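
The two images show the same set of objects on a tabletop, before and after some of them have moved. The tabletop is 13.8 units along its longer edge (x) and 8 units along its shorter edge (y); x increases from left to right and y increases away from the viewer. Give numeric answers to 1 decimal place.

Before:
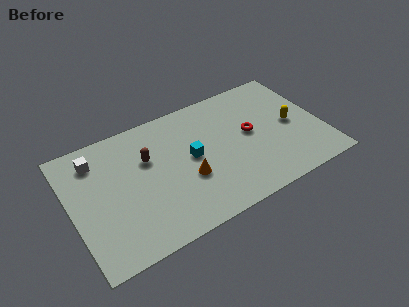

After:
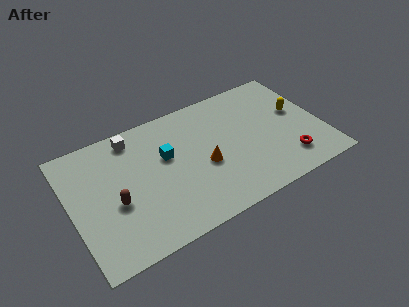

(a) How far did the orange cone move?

1.1

The orange cone moved from about (6.2, 3.0) to (7.2, 3.4), a distance of √(1.0² + 0.4²) ≈ 1.1.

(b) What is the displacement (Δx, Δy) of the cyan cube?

(-1.3, 0.7)

From the two frames, the cyan cube sits at roughly (6.6, 4.2) before and (5.3, 4.9) after.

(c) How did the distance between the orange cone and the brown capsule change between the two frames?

+2.0

The distance was about 2.9 in the first image and 4.9 in the second, so they moved 2.0 units further apart.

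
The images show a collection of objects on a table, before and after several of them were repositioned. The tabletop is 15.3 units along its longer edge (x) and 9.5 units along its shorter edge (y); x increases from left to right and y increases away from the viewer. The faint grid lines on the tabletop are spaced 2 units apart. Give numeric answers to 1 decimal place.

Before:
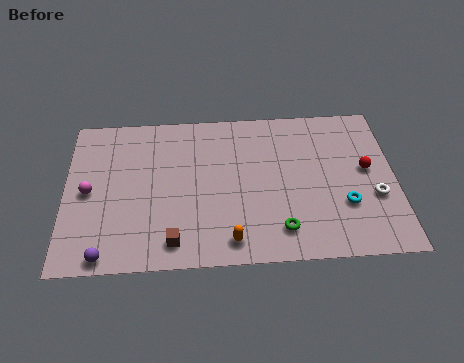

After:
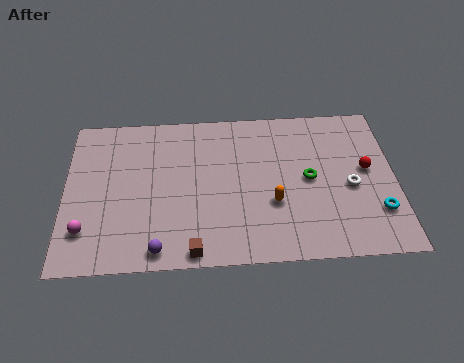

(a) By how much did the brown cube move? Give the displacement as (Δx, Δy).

(0.9, -0.6)

From the two frames, the brown cube sits at roughly (5.0, 1.4) before and (5.9, 0.8) after.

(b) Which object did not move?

the red sphere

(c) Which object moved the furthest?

the green torus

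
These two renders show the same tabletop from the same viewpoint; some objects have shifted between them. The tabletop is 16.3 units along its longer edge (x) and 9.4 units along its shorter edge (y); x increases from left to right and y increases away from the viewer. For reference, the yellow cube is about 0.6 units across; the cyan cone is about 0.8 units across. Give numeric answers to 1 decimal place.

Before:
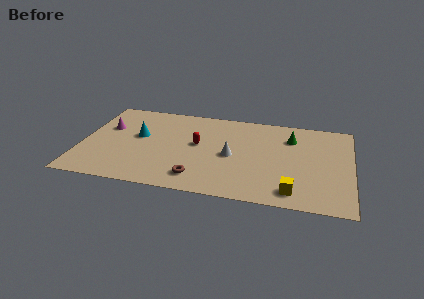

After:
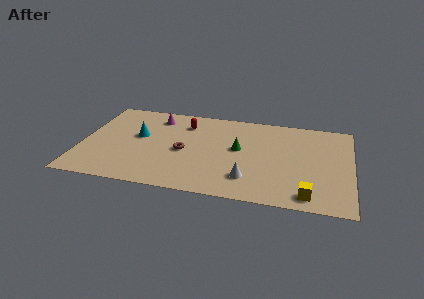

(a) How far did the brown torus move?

2.8

The brown torus moved from about (7.2, 1.7) to (6.2, 4.3), a distance of √(1.0² + 2.6²) ≈ 2.8.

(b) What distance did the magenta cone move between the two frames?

3.4

From (1.4, 6.0) to (4.3, 7.7), the magenta cone covered √(2.9² + 1.7²) ≈ 3.4 units.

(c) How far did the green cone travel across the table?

3.6

The green cone moved from about (12.6, 7.0) to (9.5, 5.2), a distance of √(3.1² + 1.8²) ≈ 3.6.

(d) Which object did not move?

the cyan cone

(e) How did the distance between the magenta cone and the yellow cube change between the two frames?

-0.9

The distance was about 12.4 in the first image and 11.5 in the second, so they moved 0.9 units closer together.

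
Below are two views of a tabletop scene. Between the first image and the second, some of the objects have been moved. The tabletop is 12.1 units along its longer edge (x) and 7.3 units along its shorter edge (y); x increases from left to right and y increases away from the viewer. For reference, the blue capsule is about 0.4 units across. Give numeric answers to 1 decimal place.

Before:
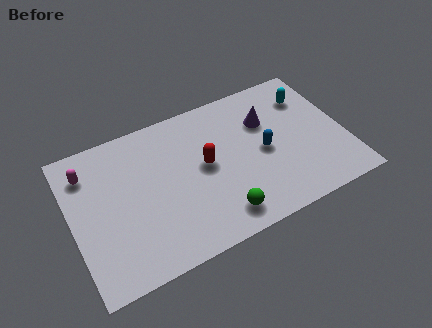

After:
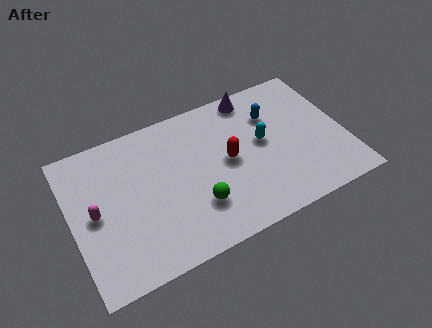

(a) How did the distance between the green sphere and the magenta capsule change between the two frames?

-2.4

The distance was about 7.0 in the first image and 4.6 in the second, so they moved 2.4 units closer together.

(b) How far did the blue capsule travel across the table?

1.8

From (8.5, 3.5) to (9.1, 5.2), the blue capsule covered √(0.6² + 1.7²) ≈ 1.8 units.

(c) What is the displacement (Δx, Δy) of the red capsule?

(1.0, -0.2)

The red capsule started near (5.9, 3.9) and ended near (6.9, 3.7).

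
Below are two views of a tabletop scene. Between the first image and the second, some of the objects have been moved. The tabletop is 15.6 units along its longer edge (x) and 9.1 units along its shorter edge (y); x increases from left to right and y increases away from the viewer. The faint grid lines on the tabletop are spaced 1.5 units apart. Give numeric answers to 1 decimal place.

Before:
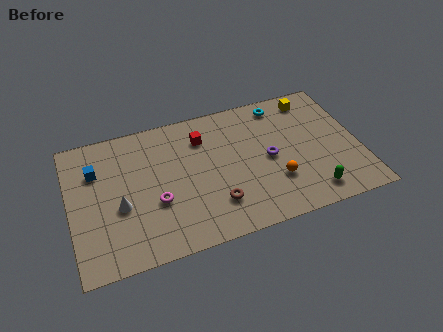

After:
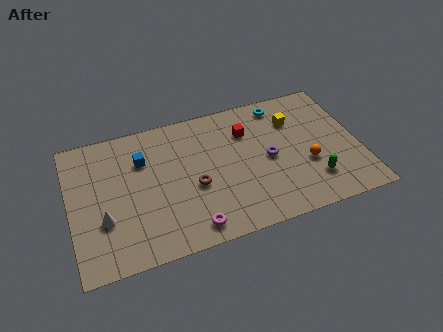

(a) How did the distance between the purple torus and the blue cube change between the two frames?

-2.4

Before: roughly 9.4 units apart; after: 7.0. That's 2.4 units closer together.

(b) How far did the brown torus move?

1.8

The brown torus was near (7.6, 2.3) before and (6.6, 3.8) after, so it travelled √(1.0² + 1.5²) ≈ 1.8 units.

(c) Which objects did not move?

the cyan torus and the purple torus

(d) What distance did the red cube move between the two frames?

2.4

From (7.3, 6.9) to (9.7, 6.6), the red cube covered √(2.4² + 0.3²) ≈ 2.4 units.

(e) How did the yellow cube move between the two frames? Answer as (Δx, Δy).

(-1.1, -1.2)

The yellow cube was at about (13.4, 7.8) and moved to about (12.3, 6.6).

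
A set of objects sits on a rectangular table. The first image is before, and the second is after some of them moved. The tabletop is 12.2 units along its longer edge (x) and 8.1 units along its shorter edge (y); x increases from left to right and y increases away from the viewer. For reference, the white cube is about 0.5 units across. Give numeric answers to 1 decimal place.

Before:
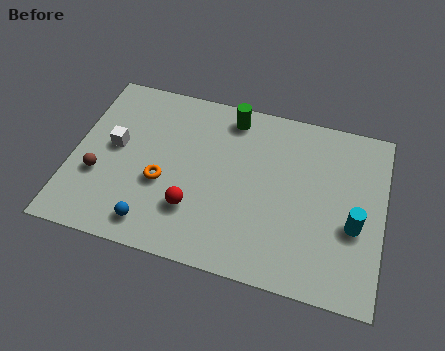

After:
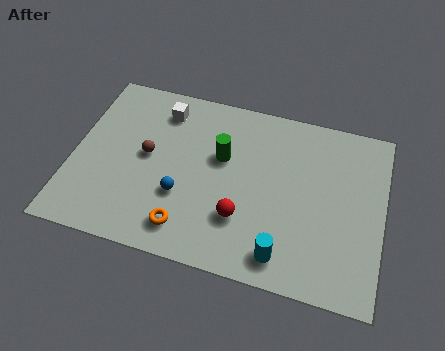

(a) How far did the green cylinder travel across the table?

2.0

From (6.0, 7.0) to (5.8, 5.0), the green cylinder covered √(0.2² + 2.0²) ≈ 2.0 units.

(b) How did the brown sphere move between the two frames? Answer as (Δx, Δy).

(1.8, 1.4)

The brown sphere started near (1.1, 2.9) and ended near (2.9, 4.3).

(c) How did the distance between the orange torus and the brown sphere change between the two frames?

+0.9

The distance was about 2.5 in the first image and 3.4 in the second, so they moved 0.9 units further apart.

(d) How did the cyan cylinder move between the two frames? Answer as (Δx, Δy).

(-2.6, -2.0)

The cyan cylinder started near (11.1, 3.2) and ended near (8.5, 1.2).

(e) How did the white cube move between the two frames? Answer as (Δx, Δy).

(1.7, 2.2)

The white cube was at about (1.6, 4.4) and moved to about (3.3, 6.6).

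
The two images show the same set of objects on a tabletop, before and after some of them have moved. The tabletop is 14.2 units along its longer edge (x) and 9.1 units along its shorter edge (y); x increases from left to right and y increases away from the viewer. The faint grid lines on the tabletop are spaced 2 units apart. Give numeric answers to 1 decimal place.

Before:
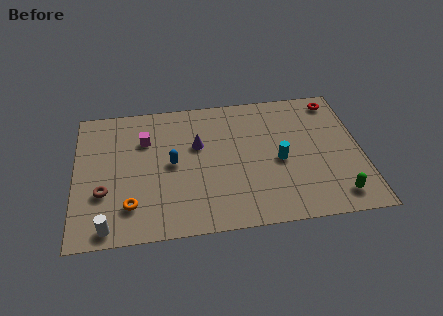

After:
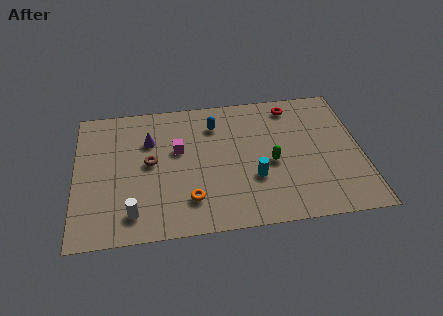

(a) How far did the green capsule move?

4.0

The green capsule was near (12.8, 1.4) before and (9.7, 4.0) after, so it travelled √(3.1² + 2.6²) ≈ 4.0 units.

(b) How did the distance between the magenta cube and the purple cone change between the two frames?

-1.1

The distance was about 2.7 in the first image and 1.6 in the second, so they moved 1.1 units closer together.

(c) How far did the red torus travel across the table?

2.2

The red torus was near (13.1, 7.9) before and (10.9, 7.8) after, so it travelled √(2.2² + 0.1²) ≈ 2.2 units.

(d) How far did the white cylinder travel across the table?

1.4

The white cylinder was near (1.6, 0.9) before and (2.8, 1.6) after, so it travelled √(1.2² + 0.7²) ≈ 1.4 units.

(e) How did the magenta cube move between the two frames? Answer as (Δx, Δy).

(1.6, -0.9)

The magenta cube started near (3.5, 6.4) and ended near (5.1, 5.5).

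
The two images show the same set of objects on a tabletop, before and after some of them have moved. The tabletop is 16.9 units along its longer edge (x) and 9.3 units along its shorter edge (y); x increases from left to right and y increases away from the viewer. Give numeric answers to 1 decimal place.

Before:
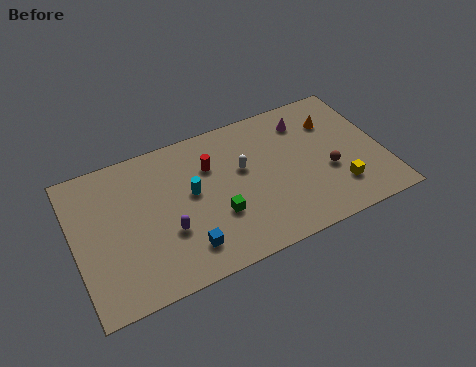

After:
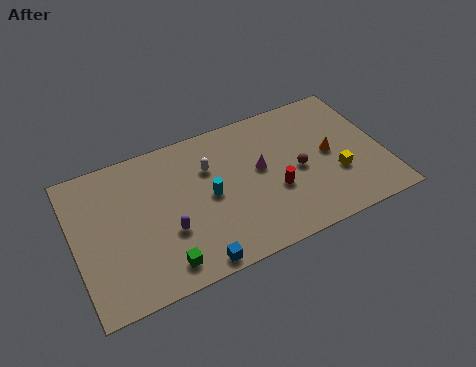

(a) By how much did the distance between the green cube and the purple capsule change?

-0.7

The distance was about 2.7 in the first image and 2.0 in the second, so they moved 0.7 units closer together.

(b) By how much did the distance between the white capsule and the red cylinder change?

+2.5

Before: roughly 1.9 units apart; after: 4.4. That's 2.5 units further apart.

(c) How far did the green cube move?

3.7

The green cube was near (7.6, 3.2) before and (4.4, 1.4) after, so it travelled √(3.2² + 1.8²) ≈ 3.7 units.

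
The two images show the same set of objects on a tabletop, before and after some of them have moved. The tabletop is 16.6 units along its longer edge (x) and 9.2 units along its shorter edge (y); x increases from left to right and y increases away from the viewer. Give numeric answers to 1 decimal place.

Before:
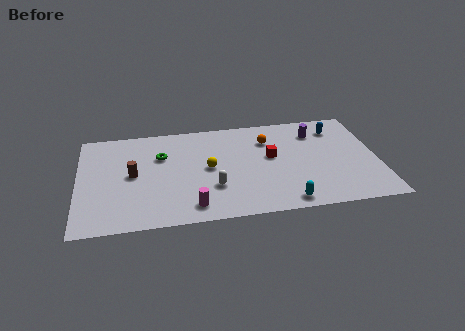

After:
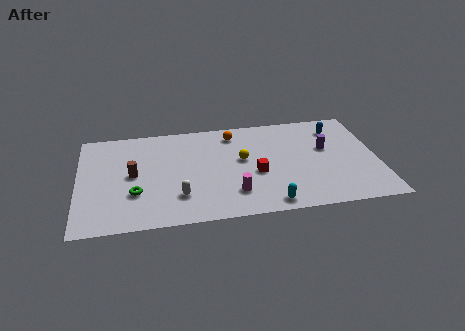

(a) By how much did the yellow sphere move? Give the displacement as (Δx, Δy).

(1.9, 0.5)

From the two frames, the yellow sphere sits at roughly (7.2, 4.7) before and (9.1, 5.2) after.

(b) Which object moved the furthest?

the green torus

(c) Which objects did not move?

the brown cylinder and the blue capsule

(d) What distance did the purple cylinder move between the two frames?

1.7

The purple cylinder moved from about (13.3, 7.1) to (13.8, 5.5), a distance of √(0.5² + 1.6²) ≈ 1.7.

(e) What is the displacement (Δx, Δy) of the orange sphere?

(-1.9, 0.9)

The orange sphere started near (10.6, 6.8) and ended near (8.7, 7.7).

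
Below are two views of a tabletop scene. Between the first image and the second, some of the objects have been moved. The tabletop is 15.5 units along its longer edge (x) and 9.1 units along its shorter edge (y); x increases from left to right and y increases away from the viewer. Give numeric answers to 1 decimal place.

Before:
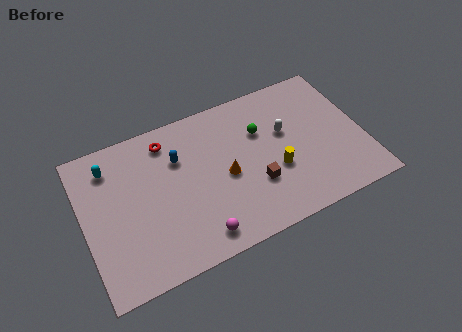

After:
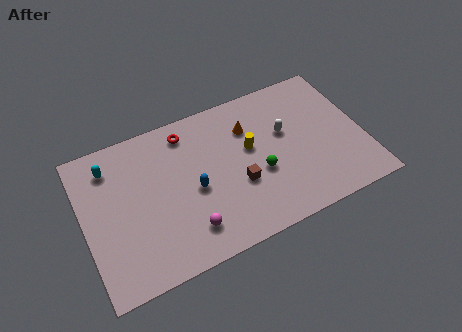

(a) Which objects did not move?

the white capsule and the cyan capsule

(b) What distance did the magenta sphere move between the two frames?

0.8

The magenta sphere was near (5.9, 1.3) before and (5.4, 1.9) after, so it travelled √(0.5² + 0.6²) ≈ 0.8 units.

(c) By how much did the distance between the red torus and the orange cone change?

-0.9

The distance was about 4.5 in the first image and 3.6 in the second, so they moved 0.9 units closer together.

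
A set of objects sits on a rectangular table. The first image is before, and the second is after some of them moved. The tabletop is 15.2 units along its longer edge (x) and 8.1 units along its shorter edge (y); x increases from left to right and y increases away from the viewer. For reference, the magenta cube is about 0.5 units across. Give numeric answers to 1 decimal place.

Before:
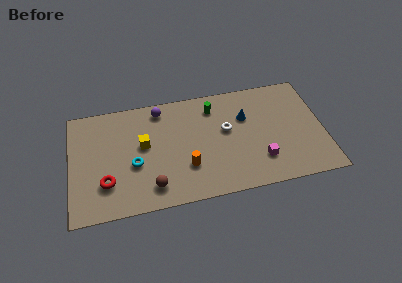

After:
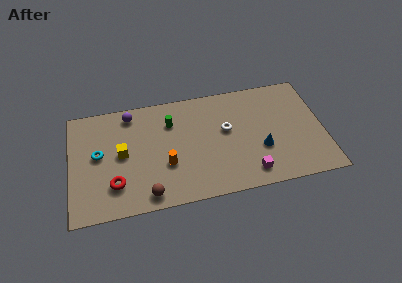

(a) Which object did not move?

the white torus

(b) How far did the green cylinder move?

2.7

The green cylinder moved from about (8.7, 6.5) to (6.1, 5.9), a distance of √(2.6² + 0.6²) ≈ 2.7.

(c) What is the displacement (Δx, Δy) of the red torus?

(0.5, -0.2)

The red torus started near (2.1, 2.3) and ended near (2.6, 2.1).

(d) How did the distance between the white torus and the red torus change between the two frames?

-0.4

Before: roughly 7.7 units apart; after: 7.3. That's 0.4 units closer together.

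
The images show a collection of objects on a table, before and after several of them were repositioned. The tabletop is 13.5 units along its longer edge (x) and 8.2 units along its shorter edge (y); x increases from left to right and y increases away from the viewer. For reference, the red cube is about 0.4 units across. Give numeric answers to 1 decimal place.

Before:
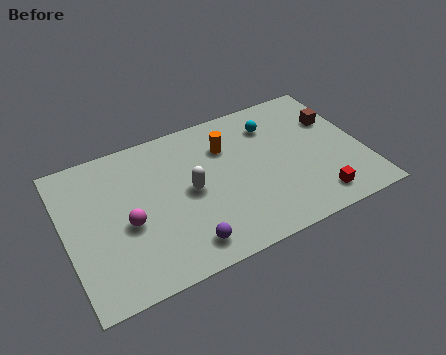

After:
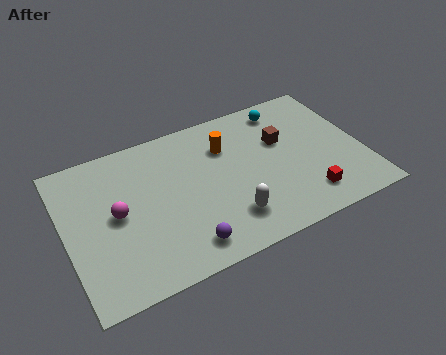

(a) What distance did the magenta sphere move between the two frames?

0.8

From (2.7, 3.5) to (2.3, 4.2), the magenta sphere covered √(0.4² + 0.7²) ≈ 0.8 units.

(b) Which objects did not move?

the purple sphere and the orange cylinder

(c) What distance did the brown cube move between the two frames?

2.5

From (12.5, 5.5) to (10.0, 5.2), the brown cube covered √(2.5² + 0.3²) ≈ 2.5 units.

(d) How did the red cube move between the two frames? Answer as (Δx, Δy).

(-0.4, 0.3)

The red cube was at about (11.0, 1.3) and moved to about (10.6, 1.6).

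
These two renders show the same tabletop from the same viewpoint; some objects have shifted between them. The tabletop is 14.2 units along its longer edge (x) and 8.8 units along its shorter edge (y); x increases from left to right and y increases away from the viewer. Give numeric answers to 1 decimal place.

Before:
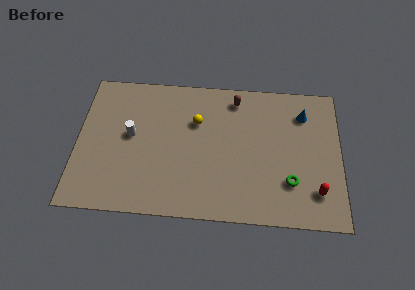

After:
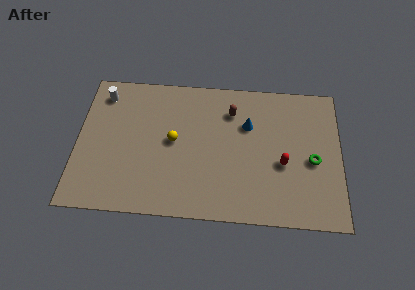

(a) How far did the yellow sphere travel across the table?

1.8

The yellow sphere was near (6.4, 5.9) before and (5.2, 4.6) after, so it travelled √(1.2² + 1.3²) ≈ 1.8 units.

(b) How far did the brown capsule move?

0.8

The brown capsule was near (8.5, 7.5) before and (8.3, 6.7) after, so it travelled √(0.2² + 0.8²) ≈ 0.8 units.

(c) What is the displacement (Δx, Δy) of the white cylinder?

(-1.6, 2.5)

The white cylinder started near (2.9, 4.8) and ended near (1.3, 7.3).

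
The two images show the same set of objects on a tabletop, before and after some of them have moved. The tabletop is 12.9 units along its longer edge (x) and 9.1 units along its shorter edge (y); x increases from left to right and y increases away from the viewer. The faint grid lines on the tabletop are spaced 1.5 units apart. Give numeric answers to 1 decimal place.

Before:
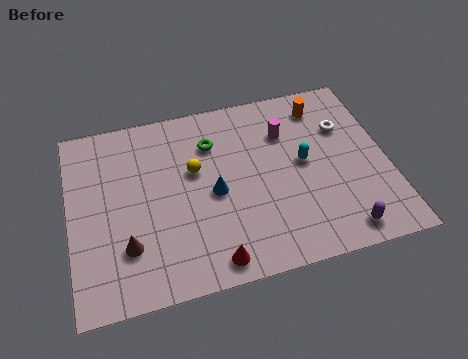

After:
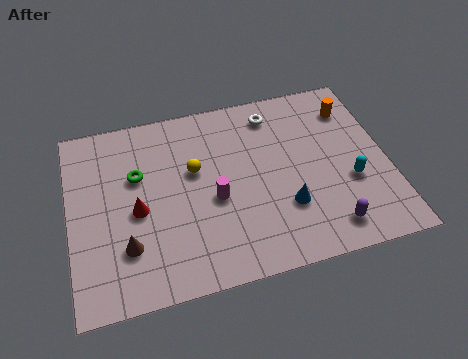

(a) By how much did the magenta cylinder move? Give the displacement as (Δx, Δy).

(-3.1, -2.6)

The magenta cylinder started near (8.9, 6.5) and ended near (5.8, 3.9).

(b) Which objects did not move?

the yellow sphere and the brown cone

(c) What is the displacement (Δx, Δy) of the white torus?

(-2.8, 1.4)

From the two frames, the white torus sits at roughly (11.3, 6.2) before and (8.5, 7.6) after.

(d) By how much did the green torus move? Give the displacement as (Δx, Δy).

(-3.1, -0.9)

From the two frames, the green torus sits at roughly (5.9, 6.7) before and (2.8, 5.8) after.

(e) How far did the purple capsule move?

0.6

The purple capsule moved from about (10.7, 1.1) to (10.2, 1.4), a distance of √(0.5² + 0.3²) ≈ 0.6.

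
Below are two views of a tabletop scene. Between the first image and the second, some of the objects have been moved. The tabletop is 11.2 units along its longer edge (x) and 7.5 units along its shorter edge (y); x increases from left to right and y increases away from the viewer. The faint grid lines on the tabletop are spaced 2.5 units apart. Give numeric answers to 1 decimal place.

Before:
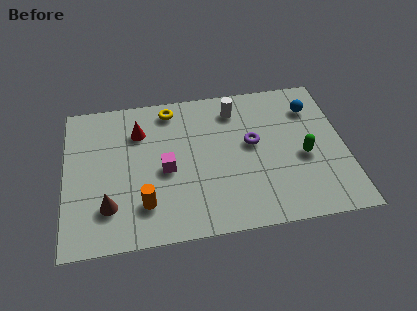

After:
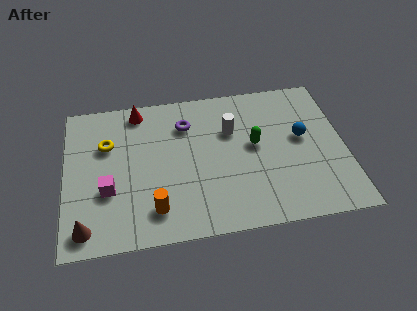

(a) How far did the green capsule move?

2.1

The green capsule was near (9.5, 3.2) before and (7.6, 4.1) after, so it travelled √(1.9² + 0.9²) ≈ 2.1 units.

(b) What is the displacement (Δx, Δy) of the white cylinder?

(-0.2, -1.1)

The white cylinder was at about (6.9, 6.1) and moved to about (6.7, 5.0).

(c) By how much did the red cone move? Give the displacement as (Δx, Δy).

(0.0, 1.1)

The red cone started near (3.0, 5.5) and ended near (3.0, 6.6).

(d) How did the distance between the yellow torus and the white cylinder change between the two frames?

+2.4

The distance was about 2.6 in the first image and 5.0 in the second, so they moved 2.4 units further apart.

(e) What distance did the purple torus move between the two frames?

3.0

The purple torus was near (7.5, 4.2) before and (4.9, 5.6) after, so it travelled √(2.6² + 1.4²) ≈ 3.0 units.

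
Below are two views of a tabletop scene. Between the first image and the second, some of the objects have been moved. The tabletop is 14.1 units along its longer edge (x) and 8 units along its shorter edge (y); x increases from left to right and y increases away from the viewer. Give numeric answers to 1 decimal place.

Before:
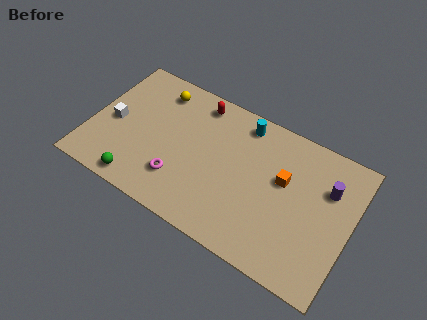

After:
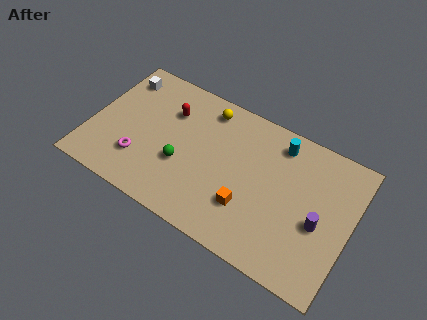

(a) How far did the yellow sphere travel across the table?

2.7

The yellow sphere moved from about (3.2, 6.6) to (5.9, 6.8), a distance of √(2.7² + 0.2²) ≈ 2.7.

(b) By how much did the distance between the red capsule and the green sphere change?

-3.5

Before: roughly 6.4 units apart; after: 2.9. That's 3.5 units closer together.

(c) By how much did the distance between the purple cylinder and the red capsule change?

+1.4

Before: roughly 7.4 units apart; after: 8.8. That's 1.4 units further apart.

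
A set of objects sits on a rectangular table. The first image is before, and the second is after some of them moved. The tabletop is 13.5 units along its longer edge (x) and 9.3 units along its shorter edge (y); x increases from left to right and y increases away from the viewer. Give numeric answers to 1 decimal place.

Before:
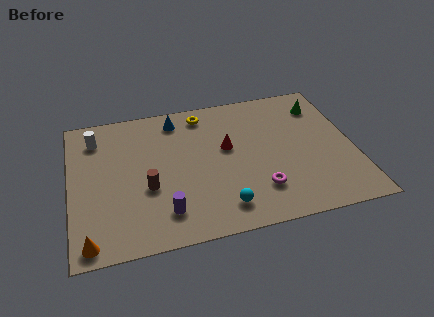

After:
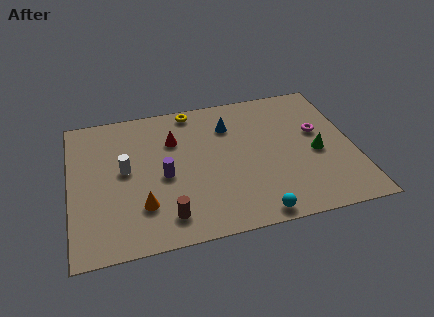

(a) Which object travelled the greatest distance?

the magenta torus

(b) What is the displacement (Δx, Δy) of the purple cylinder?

(0.1, 2.3)

The purple cylinder was at about (4.3, 1.9) and moved to about (4.4, 4.2).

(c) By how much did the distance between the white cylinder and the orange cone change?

-3.9

Before: roughly 6.5 units apart; after: 2.6. That's 3.9 units closer together.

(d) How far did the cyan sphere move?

1.7

The cyan sphere was near (7.0, 1.6) before and (8.5, 0.8) after, so it travelled √(1.5² + 0.8²) ≈ 1.7 units.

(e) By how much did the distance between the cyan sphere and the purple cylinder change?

+2.6

The distance was about 2.7 in the first image and 5.3 in the second, so they moved 2.6 units further apart.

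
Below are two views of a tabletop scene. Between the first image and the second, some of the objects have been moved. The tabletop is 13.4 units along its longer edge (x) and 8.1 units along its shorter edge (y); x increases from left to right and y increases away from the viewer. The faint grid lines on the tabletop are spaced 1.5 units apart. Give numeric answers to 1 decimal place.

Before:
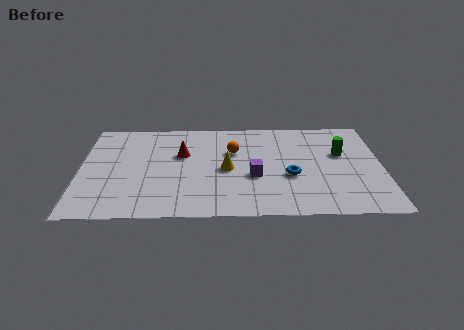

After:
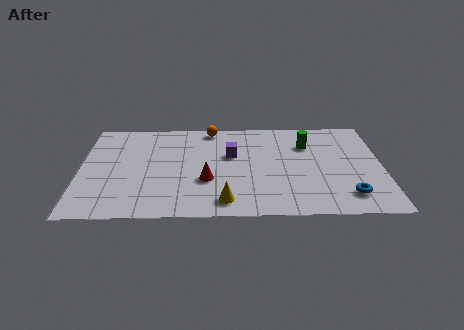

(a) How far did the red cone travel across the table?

2.5

The red cone was near (4.5, 5.1) before and (5.6, 2.9) after, so it travelled √(1.1² + 2.2²) ≈ 2.5 units.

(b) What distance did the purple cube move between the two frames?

2.1

From (7.7, 3.2) to (6.7, 5.0), the purple cube covered √(1.0² + 1.8²) ≈ 2.1 units.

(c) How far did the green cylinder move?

1.7

The green cylinder was near (11.6, 5.0) before and (10.1, 5.8) after, so it travelled √(1.5² + 0.8²) ≈ 1.7 units.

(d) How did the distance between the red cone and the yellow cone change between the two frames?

-0.5

Before: roughly 2.4 units apart; after: 1.9. That's 0.5 units closer together.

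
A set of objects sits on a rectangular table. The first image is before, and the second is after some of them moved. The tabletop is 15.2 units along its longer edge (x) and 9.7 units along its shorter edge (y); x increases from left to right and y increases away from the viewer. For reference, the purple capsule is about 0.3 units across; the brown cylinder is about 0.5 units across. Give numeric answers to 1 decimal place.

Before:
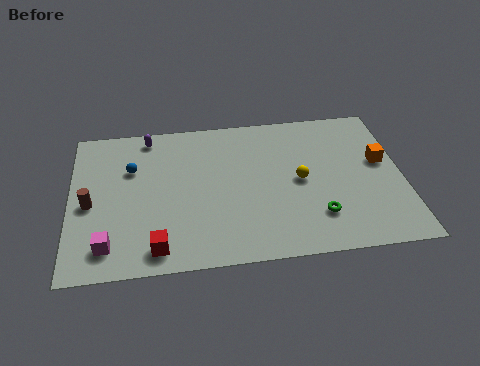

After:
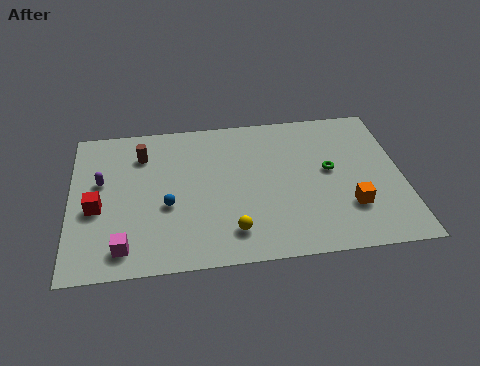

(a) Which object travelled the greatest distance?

the yellow sphere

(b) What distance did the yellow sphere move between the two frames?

4.3

From (10.5, 4.8) to (7.3, 1.9), the yellow sphere covered √(3.2² + 2.9²) ≈ 4.3 units.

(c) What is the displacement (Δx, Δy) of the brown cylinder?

(2.4, 3.0)

The brown cylinder started near (0.9, 4.4) and ended near (3.3, 7.4).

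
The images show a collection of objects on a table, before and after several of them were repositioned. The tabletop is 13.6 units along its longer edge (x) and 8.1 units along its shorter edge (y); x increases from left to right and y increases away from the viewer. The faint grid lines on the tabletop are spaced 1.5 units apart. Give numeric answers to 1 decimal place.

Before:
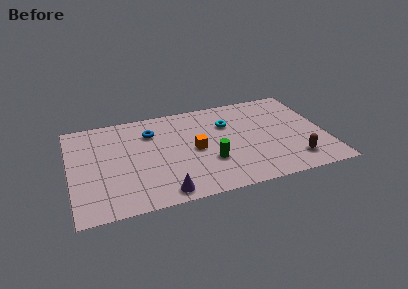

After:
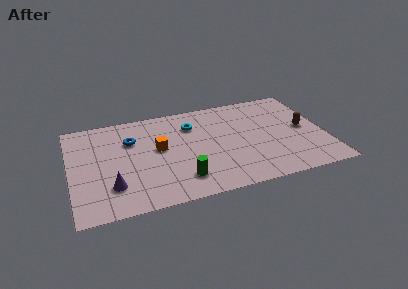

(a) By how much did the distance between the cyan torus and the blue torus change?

-0.8

They were about 4.1 units apart before and 3.3 after — 0.8 units closer together.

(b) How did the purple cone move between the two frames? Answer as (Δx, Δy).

(-2.6, 1.2)

From the two frames, the purple cone sits at roughly (4.7, 0.9) before and (2.1, 2.1) after.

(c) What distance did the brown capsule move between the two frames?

2.6

The brown capsule moved from about (11.7, 1.6) to (12.5, 4.1), a distance of √(0.8² + 2.5²) ≈ 2.6.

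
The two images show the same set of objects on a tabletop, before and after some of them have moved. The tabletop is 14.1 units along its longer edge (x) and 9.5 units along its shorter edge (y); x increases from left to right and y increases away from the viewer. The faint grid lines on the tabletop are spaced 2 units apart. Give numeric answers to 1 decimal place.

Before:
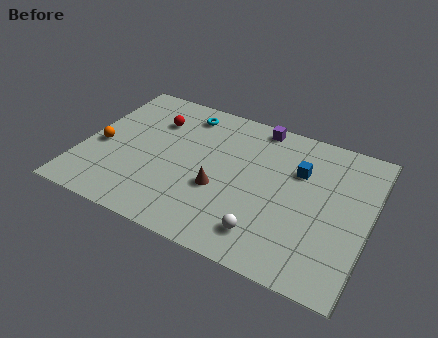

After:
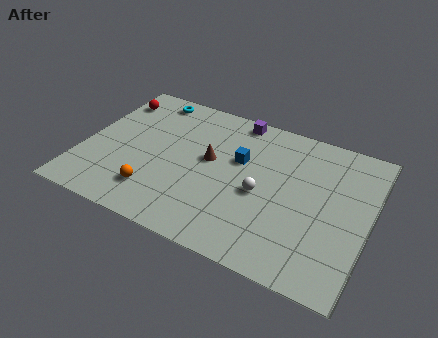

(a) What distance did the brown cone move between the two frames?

1.8

From (6.9, 3.6) to (6.2, 5.3), the brown cone covered √(0.7² + 1.7²) ≈ 1.8 units.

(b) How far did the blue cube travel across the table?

2.9

The blue cube moved from about (10.5, 6.4) to (7.6, 5.9), a distance of √(2.9² + 0.5²) ≈ 2.9.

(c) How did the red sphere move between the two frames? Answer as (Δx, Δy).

(-2.3, 0.7)

From the two frames, the red sphere sits at roughly (3.2, 6.9) before and (0.9, 7.6) after.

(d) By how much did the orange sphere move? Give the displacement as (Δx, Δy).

(3.0, -2.0)

The orange sphere was at about (0.9, 4.1) and moved to about (3.9, 2.1).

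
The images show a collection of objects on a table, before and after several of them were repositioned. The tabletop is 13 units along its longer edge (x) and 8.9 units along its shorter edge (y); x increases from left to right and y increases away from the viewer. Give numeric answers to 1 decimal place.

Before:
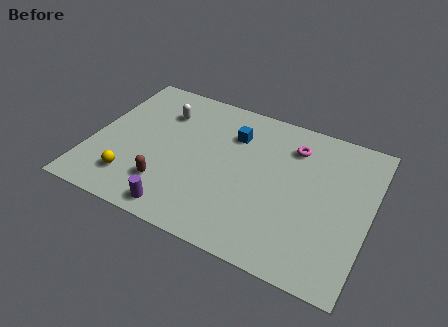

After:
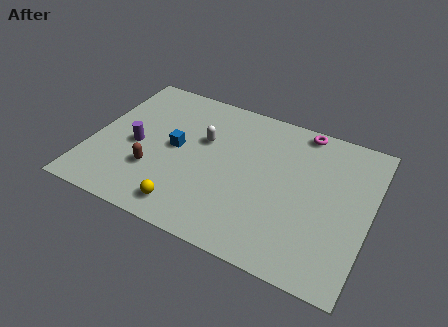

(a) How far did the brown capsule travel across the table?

0.9

From (3.8, 2.2) to (3.1, 2.8), the brown capsule covered √(0.7² + 0.6²) ≈ 0.9 units.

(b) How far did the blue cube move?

3.1

From (6.4, 6.5) to (3.9, 4.6), the blue cube covered √(2.5² + 1.9²) ≈ 3.1 units.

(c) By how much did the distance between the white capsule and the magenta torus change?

-1.1

They were about 6.2 units apart before and 5.1 after — 1.1 units closer together.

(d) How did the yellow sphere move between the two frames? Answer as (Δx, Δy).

(2.7, -0.6)

The yellow sphere was at about (2.2, 1.9) and moved to about (4.9, 1.3).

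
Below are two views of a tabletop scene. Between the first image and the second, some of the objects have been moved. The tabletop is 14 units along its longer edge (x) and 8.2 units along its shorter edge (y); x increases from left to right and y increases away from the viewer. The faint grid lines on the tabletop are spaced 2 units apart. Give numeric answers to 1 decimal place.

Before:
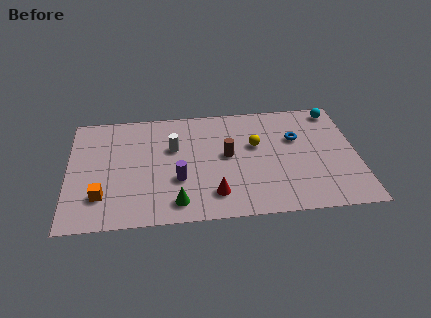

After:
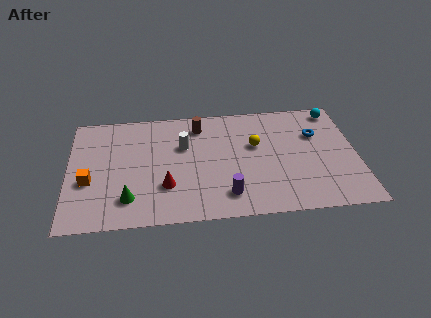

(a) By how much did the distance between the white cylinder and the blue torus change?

+0.5

Before: roughly 6.0 units apart; after: 6.5. That's 0.5 units further apart.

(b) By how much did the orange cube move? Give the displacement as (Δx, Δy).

(-0.6, 1.1)

From the two frames, the orange cube sits at roughly (1.6, 2.1) before and (1.0, 3.2) after.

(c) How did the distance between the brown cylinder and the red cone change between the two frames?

+1.7

They were about 2.8 units apart before and 4.5 after — 1.7 units further apart.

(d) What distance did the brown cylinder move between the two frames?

2.6

The brown cylinder moved from about (7.7, 4.4) to (6.4, 6.7), a distance of √(1.3² + 2.3²) ≈ 2.6.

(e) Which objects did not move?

the cyan sphere and the yellow sphere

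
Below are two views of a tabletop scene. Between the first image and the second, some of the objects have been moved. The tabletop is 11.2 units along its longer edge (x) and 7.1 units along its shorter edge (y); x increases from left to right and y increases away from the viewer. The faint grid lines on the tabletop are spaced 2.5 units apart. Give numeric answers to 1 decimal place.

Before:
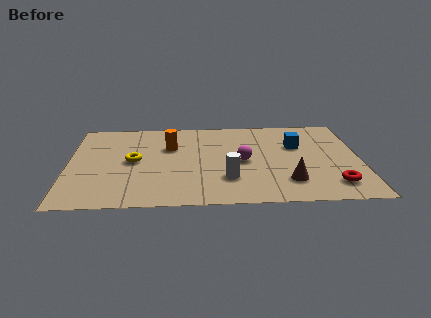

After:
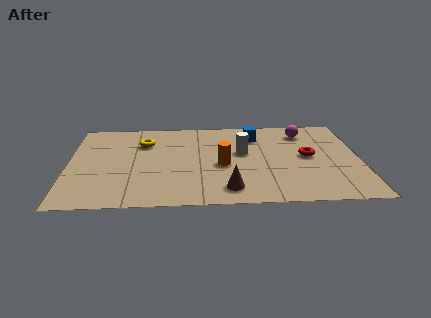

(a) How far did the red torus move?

2.5

The red torus was near (10.1, 1.4) before and (9.2, 3.7) after, so it travelled √(0.9² + 2.3²) ≈ 2.5 units.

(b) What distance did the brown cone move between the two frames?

2.4

The brown cone moved from about (8.4, 1.7) to (6.1, 1.2), a distance of √(2.3² + 0.5²) ≈ 2.4.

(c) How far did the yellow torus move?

1.6

The yellow torus moved from about (2.5, 3.6) to (2.9, 5.1), a distance of √(0.4² + 1.5²) ≈ 1.6.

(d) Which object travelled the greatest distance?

the magenta sphere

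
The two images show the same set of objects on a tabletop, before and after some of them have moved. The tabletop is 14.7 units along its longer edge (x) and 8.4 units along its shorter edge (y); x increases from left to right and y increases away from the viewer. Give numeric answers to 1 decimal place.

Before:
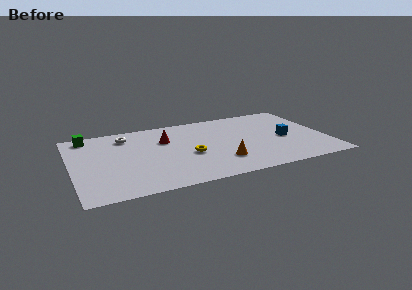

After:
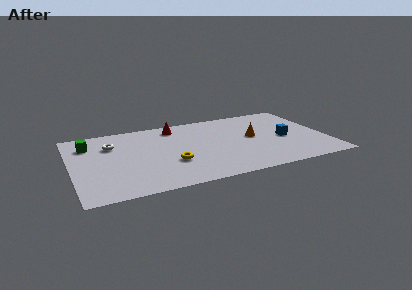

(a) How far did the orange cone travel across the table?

3.1

The orange cone moved from about (8.4, 2.2) to (10.5, 4.5), a distance of √(2.1² + 2.3²) ≈ 3.1.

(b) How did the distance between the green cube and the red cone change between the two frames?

+0.4

The distance was about 4.7 in the first image and 5.1 in the second, so they moved 0.4 units further apart.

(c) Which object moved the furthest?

the orange cone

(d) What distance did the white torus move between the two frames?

1.2

The white torus was near (3.3, 6.8) before and (2.4, 6.0) after, so it travelled √(0.9² + 0.8²) ≈ 1.2 units.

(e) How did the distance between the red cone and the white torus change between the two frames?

+1.5

The distance was about 2.5 in the first image and 4.0 in the second, so they moved 1.5 units further apart.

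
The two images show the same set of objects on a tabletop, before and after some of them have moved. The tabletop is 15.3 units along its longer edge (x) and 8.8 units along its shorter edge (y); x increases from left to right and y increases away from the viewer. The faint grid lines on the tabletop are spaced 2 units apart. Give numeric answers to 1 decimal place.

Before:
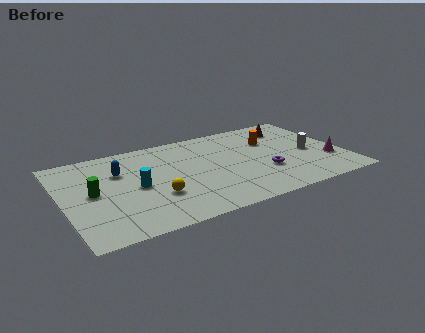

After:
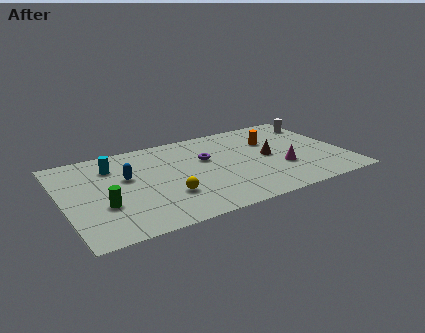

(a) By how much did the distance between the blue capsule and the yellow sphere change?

-0.3

Before: roughly 3.5 units apart; after: 3.2. That's 0.3 units closer together.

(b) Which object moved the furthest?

the purple torus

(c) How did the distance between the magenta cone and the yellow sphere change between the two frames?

-3.3

The distance was about 9.6 in the first image and 6.3 in the second, so they moved 3.3 units closer together.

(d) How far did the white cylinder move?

3.2

From (13.5, 4.0) to (14.5, 7.0), the white cylinder covered √(1.0² + 3.0²) ≈ 3.2 units.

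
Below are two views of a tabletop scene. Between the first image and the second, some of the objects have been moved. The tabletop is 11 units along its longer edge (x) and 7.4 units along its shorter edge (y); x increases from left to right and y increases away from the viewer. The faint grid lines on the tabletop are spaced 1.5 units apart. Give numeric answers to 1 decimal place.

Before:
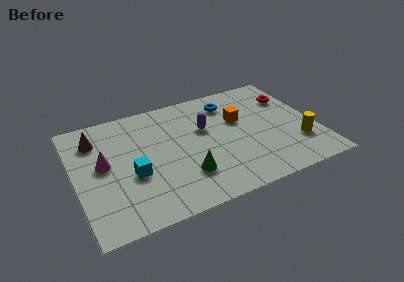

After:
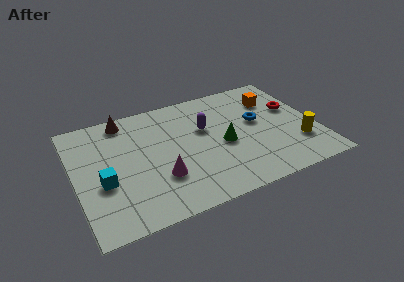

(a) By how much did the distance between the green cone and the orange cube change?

-0.5

Before: roughly 3.8 units apart; after: 3.3. That's 0.5 units closer together.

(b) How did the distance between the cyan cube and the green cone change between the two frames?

+3.0

They were about 2.5 units apart before and 5.5 after — 3.0 units further apart.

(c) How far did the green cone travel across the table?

2.3

The green cone was near (4.8, 2.0) before and (6.7, 3.3) after, so it travelled √(1.9² + 1.3²) ≈ 2.3 units.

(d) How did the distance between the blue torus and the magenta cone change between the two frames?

-1.2

Before: roughly 6.3 units apart; after: 5.1. That's 1.2 units closer together.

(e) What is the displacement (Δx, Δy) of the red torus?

(0.0, -0.8)

The red torus was at about (10.1, 5.3) and moved to about (10.1, 4.5).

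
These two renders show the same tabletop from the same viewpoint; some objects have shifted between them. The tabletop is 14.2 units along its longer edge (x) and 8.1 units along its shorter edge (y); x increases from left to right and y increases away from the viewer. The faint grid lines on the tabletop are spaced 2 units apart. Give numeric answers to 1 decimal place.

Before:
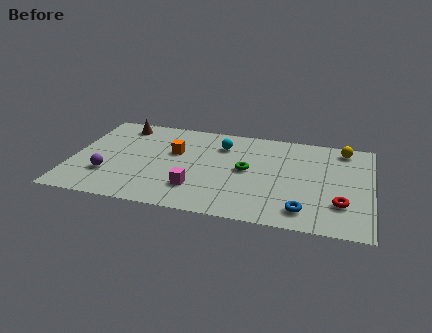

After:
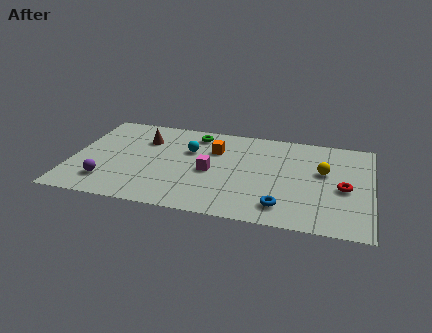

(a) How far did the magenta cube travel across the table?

1.7

From (6.0, 2.1) to (6.6, 3.7), the magenta cube covered √(0.6² + 1.6²) ≈ 1.7 units.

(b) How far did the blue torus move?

1.0

From (11.1, 1.4) to (10.1, 1.5), the blue torus covered √(1.0² + 0.1²) ≈ 1.0 units.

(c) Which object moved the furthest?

the green torus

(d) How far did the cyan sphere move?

1.7

The cyan sphere moved from about (7.0, 6.1) to (5.5, 5.3), a distance of √(1.5² + 0.8²) ≈ 1.7.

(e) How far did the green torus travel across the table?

3.7

The green torus was near (8.3, 4.2) before and (5.7, 6.8) after, so it travelled √(2.6² + 2.6²) ≈ 3.7 units.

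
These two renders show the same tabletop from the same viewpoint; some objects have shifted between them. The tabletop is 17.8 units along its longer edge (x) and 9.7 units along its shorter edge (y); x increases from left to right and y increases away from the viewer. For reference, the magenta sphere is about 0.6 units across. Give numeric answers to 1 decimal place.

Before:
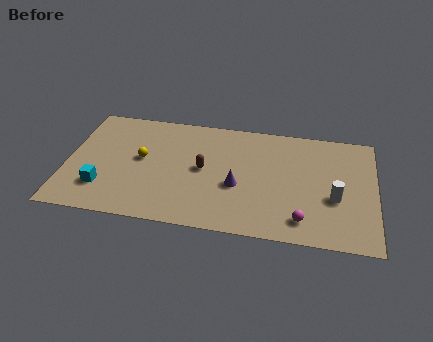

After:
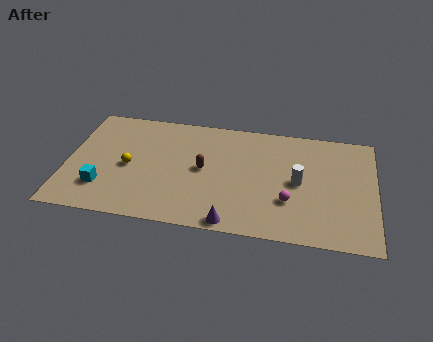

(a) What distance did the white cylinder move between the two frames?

2.3

The white cylinder was near (15.5, 3.8) before and (13.4, 4.8) after, so it travelled √(2.1² + 1.0²) ≈ 2.3 units.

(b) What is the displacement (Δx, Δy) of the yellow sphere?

(-0.7, -0.8)

The yellow sphere started near (4.3, 5.3) and ended near (3.6, 4.5).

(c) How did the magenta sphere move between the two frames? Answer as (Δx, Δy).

(-0.8, 1.4)

The magenta sphere started near (13.7, 1.7) and ended near (12.9, 3.1).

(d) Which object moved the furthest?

the purple cone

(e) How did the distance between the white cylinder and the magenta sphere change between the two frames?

-1.0

They were about 2.8 units apart before and 1.8 after — 1.0 units closer together.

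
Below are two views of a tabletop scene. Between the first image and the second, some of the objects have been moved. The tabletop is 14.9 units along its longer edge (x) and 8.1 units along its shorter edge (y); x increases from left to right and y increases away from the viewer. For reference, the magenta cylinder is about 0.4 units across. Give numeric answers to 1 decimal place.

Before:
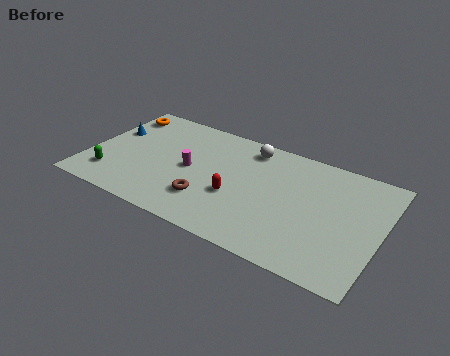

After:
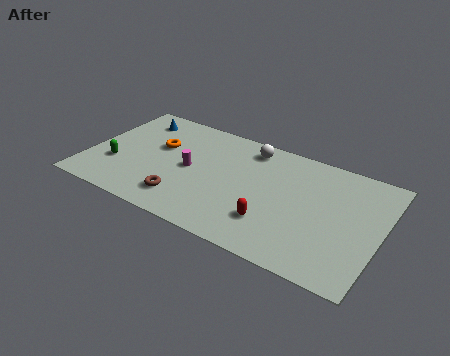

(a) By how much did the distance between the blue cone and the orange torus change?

+0.6

The distance was about 1.6 in the first image and 2.2 in the second, so they moved 0.6 units further apart.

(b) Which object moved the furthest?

the orange torus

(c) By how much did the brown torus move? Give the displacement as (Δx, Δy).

(-1.2, -0.5)

The brown torus was at about (6.4, 2.2) and moved to about (5.2, 1.7).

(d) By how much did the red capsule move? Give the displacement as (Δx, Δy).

(2.0, -0.9)

The red capsule started near (7.7, 3.1) and ended near (9.7, 2.2).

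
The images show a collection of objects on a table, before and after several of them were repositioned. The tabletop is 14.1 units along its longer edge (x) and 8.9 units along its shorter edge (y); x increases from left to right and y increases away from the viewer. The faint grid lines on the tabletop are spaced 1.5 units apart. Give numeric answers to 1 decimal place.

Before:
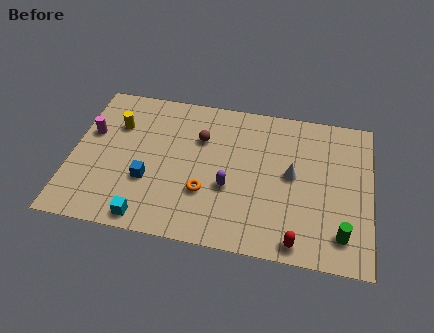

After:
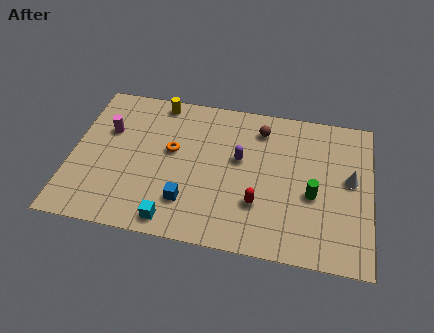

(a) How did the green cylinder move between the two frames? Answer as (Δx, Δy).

(-1.4, 2.0)

The green cylinder was at about (12.8, 1.7) and moved to about (11.4, 3.7).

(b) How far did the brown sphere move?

3.0

From (6.0, 6.1) to (8.8, 7.2), the brown sphere covered √(2.8² + 1.1²) ≈ 3.0 units.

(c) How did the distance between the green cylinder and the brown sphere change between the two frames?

-3.7

The distance was about 8.1 in the first image and 4.4 in the second, so they moved 3.7 units closer together.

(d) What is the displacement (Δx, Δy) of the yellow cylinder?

(1.9, 1.8)

From the two frames, the yellow cylinder sits at roughly (2.0, 6.2) before and (3.9, 8.0) after.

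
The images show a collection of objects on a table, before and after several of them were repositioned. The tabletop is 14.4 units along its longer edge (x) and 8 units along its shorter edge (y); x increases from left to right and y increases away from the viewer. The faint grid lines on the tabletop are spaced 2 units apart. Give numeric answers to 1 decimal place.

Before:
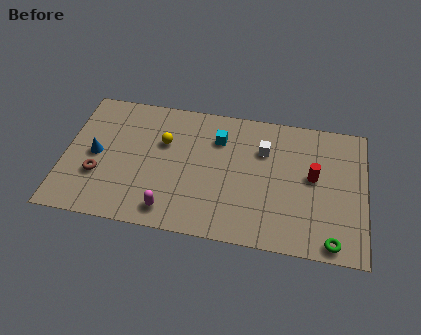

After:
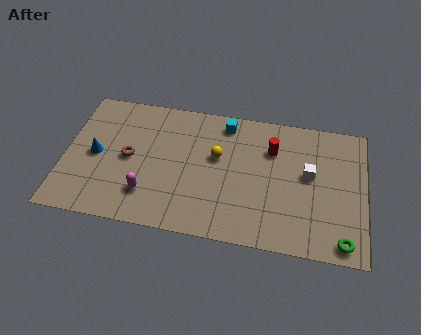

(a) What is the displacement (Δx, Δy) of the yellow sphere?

(2.6, -0.4)

The yellow sphere was at about (4.7, 5.2) and moved to about (7.3, 4.8).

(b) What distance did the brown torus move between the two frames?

1.9

From (1.7, 2.7) to (3.1, 4.0), the brown torus covered √(1.4² + 1.3²) ≈ 1.9 units.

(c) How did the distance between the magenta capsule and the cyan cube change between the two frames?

+0.9

They were about 5.1 units apart before and 6.0 after — 0.9 units further apart.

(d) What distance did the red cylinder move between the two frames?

2.4

The red cylinder moved from about (11.9, 4.4) to (9.9, 5.7), a distance of √(2.0² + 1.3²) ≈ 2.4.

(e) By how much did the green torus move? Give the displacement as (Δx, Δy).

(0.5, 0.1)

The green torus started near (12.9, 0.8) and ended near (13.4, 0.9).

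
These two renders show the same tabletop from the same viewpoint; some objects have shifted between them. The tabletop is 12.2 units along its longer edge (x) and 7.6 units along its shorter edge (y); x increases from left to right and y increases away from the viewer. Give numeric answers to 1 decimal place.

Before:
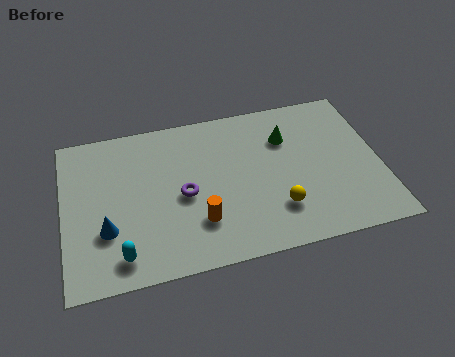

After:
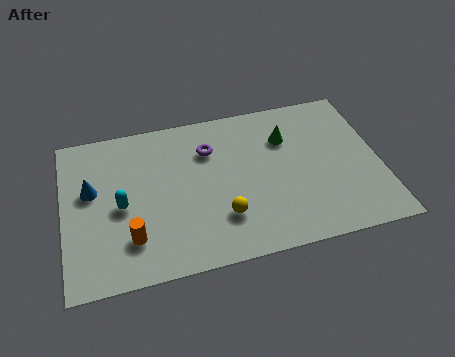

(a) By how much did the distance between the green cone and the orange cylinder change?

+2.2

The distance was about 4.9 in the first image and 7.1 in the second, so they moved 2.2 units further apart.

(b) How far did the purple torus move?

2.3

From (4.6, 3.5) to (5.7, 5.5), the purple torus covered √(1.1² + 2.0²) ≈ 2.3 units.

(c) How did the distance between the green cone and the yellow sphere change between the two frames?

+0.8

They were about 3.5 units apart before and 4.3 after — 0.8 units further apart.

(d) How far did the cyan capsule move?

2.3

The cyan capsule moved from about (2.1, 1.2) to (2.2, 3.5), a distance of √(0.1² + 2.3²) ≈ 2.3.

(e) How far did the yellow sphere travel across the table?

2.1

The yellow sphere was near (8.1, 2.0) before and (6.0, 2.1) after, so it travelled √(2.1² + 0.1²) ≈ 2.1 units.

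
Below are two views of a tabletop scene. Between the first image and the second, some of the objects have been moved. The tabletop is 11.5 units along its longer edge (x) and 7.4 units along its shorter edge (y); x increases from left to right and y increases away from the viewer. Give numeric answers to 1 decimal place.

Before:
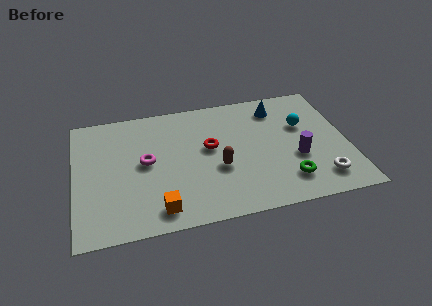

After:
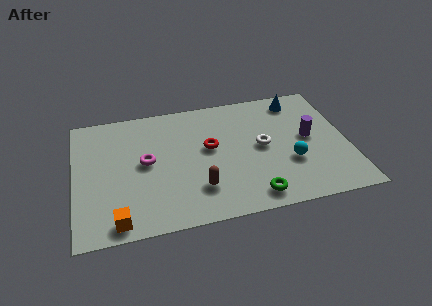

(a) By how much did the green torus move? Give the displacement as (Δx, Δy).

(-1.5, -0.6)

The green torus was at about (8.8, 1.6) and moved to about (7.3, 1.0).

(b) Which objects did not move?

the red torus and the magenta torus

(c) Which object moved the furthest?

the white torus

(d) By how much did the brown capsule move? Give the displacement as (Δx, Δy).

(-0.9, -1.0)

The brown capsule started near (6.0, 2.9) and ended near (5.1, 1.9).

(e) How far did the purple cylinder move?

1.3

From (9.3, 2.8) to (9.9, 3.9), the purple cylinder covered √(0.6² + 1.1²) ≈ 1.3 units.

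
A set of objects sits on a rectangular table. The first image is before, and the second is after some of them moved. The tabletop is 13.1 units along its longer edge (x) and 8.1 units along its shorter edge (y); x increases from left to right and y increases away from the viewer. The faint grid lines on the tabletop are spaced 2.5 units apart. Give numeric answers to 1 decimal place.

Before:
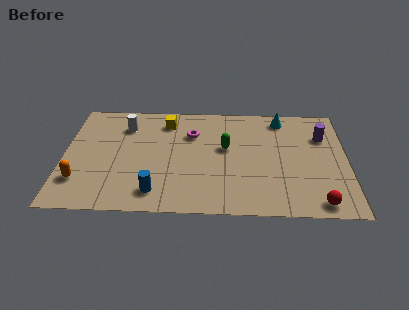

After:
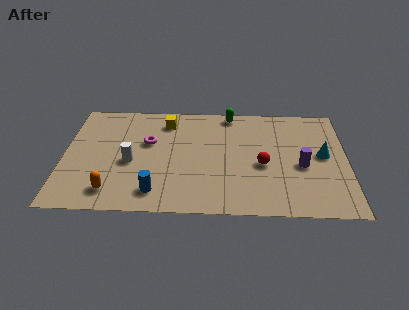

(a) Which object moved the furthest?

the red sphere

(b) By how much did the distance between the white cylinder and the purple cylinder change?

-1.3

They were about 9.2 units apart before and 7.9 after — 1.3 units closer together.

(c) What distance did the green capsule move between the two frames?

2.6

The green capsule was near (7.5, 4.7) before and (7.7, 7.3) after, so it travelled √(0.2² + 2.6²) ≈ 2.6 units.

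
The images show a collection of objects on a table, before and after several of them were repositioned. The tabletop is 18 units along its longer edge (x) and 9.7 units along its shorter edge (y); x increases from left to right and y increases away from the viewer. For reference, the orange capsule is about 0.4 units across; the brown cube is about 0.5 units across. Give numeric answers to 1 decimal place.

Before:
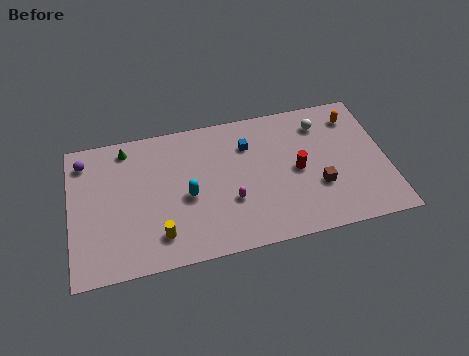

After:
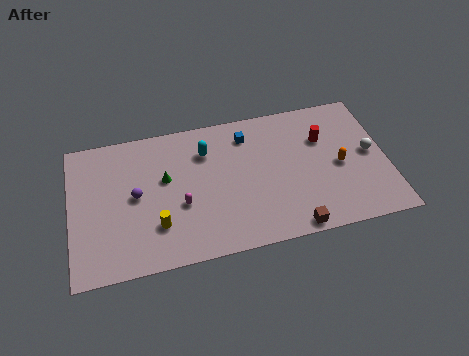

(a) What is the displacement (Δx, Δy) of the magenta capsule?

(-2.8, 0.4)

From the two frames, the magenta capsule sits at roughly (9.0, 3.4) before and (6.2, 3.8) after.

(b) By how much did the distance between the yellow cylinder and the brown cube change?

-1.5

The distance was about 9.2 in the first image and 7.7 in the second, so they moved 1.5 units closer together.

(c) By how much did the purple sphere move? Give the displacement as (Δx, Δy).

(2.8, -3.0)

From the two frames, the purple sphere sits at roughly (0.9, 8.0) before and (3.7, 5.0) after.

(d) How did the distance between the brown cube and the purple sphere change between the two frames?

-4.3

The distance was about 13.9 in the first image and 9.6 in the second, so they moved 4.3 units closer together.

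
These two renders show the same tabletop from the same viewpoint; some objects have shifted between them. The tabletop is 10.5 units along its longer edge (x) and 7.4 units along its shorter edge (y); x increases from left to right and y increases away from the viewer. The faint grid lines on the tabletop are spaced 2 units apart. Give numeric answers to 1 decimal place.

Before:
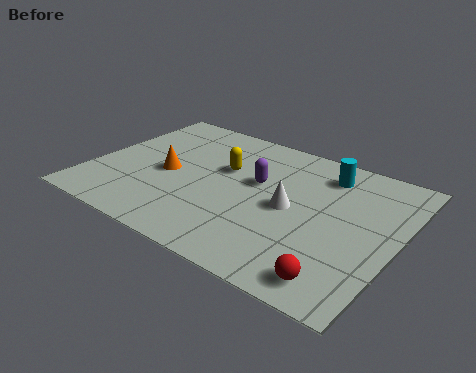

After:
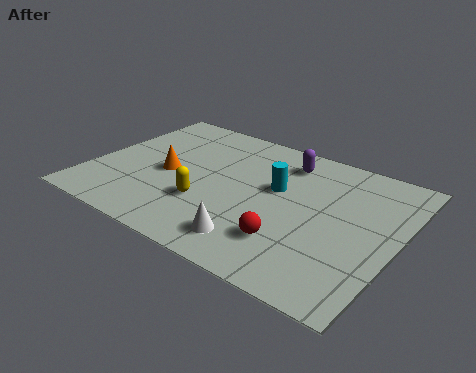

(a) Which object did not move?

the orange cone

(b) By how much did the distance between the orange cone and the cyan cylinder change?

-1.9

They were about 5.7 units apart before and 3.8 after — 1.9 units closer together.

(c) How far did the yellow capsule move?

2.2

The yellow capsule was near (4.4, 4.6) before and (4.2, 2.4) after, so it travelled √(0.2² + 2.2²) ≈ 2.2 units.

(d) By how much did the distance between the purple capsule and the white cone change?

+3.2

They were about 1.5 units apart before and 4.7 after — 3.2 units further apart.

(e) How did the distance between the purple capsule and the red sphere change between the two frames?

-0.6

The distance was about 4.8 in the first image and 4.2 in the second, so they moved 0.6 units closer together.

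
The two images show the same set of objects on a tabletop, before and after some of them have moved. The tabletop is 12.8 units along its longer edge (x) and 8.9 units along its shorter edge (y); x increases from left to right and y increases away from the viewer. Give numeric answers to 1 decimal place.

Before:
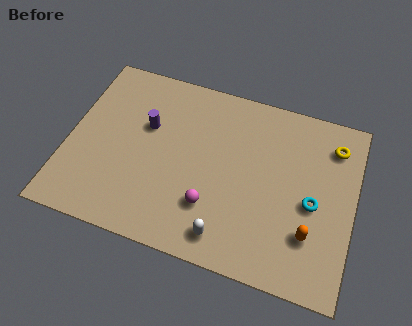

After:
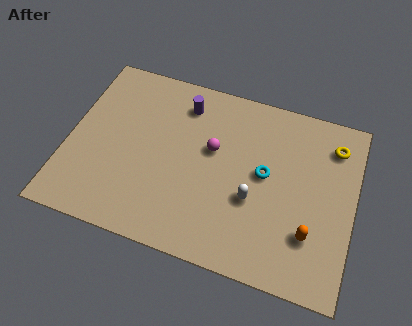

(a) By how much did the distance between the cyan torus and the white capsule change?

-3.0

The distance was about 4.5 in the first image and 1.5 in the second, so they moved 3.0 units closer together.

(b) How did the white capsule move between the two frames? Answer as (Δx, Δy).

(1.0, 2.1)

From the two frames, the white capsule sits at roughly (7.4, 1.3) before and (8.4, 3.4) after.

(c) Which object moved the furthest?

the magenta sphere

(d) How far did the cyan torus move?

2.3

The cyan torus moved from about (11.0, 4.0) to (8.8, 4.8), a distance of √(2.2² + 0.8²) ≈ 2.3.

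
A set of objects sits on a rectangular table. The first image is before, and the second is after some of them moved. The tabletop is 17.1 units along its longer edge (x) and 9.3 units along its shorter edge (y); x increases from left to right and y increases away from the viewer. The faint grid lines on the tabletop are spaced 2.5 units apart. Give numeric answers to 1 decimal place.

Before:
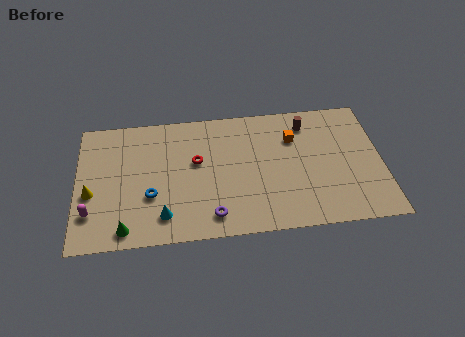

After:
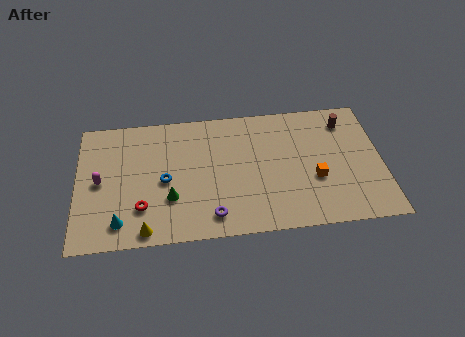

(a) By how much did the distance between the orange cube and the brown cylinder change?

+3.1

They were about 1.3 units apart before and 4.4 after — 3.1 units further apart.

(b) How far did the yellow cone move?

4.2

The yellow cone moved from about (0.8, 3.8) to (3.8, 0.9), a distance of √(3.0² + 2.9²) ≈ 4.2.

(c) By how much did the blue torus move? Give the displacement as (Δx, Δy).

(0.8, 1.0)

The blue torus started near (4.1, 3.3) and ended near (4.9, 4.3).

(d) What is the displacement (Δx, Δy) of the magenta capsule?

(0.5, 2.2)

From the two frames, the magenta capsule sits at roughly (0.8, 2.4) before and (1.3, 4.6) after.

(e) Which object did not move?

the purple torus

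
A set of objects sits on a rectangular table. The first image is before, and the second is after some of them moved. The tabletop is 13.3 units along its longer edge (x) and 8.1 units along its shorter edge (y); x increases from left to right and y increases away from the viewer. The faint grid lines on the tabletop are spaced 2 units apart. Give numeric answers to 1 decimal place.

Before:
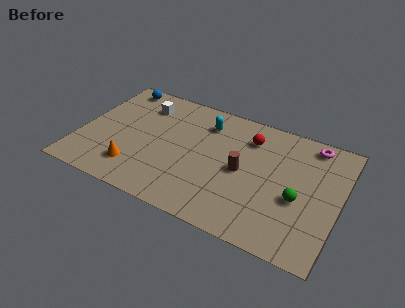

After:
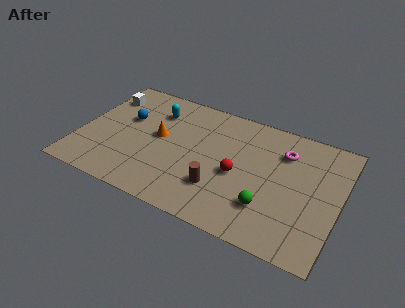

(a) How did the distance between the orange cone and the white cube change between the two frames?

-0.9

They were about 4.5 units apart before and 3.6 after — 0.9 units closer together.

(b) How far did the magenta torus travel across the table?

1.7

The magenta torus moved from about (11.6, 7.1) to (10.3, 6.0), a distance of √(1.3² + 1.1²) ≈ 1.7.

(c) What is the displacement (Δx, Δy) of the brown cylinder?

(-1.0, -1.6)

From the two frames, the brown cylinder sits at roughly (8.4, 3.9) before and (7.4, 2.3) after.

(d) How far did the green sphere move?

1.8

The green sphere was near (11.3, 3.3) before and (9.9, 2.2) after, so it travelled √(1.4² + 1.1²) ≈ 1.8 units.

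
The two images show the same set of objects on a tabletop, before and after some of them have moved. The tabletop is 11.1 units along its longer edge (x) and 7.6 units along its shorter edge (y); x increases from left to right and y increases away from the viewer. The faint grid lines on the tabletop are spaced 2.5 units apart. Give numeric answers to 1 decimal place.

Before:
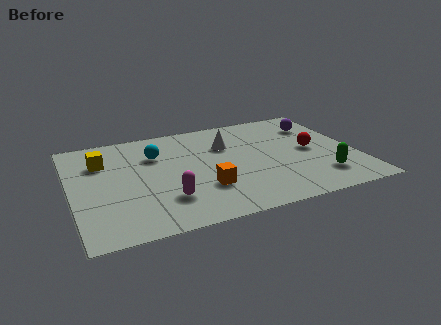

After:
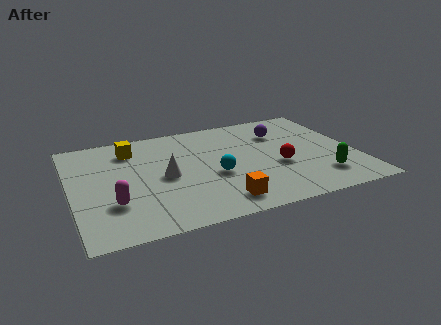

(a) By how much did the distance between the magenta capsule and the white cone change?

-1.7

They were about 4.2 units apart before and 2.5 after — 1.7 units closer together.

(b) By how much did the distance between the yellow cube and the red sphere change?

-2.0

Before: roughly 8.3 units apart; after: 6.3. That's 2.0 units closer together.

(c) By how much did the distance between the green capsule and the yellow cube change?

-0.8

They were about 9.0 units apart before and 8.2 after — 0.8 units closer together.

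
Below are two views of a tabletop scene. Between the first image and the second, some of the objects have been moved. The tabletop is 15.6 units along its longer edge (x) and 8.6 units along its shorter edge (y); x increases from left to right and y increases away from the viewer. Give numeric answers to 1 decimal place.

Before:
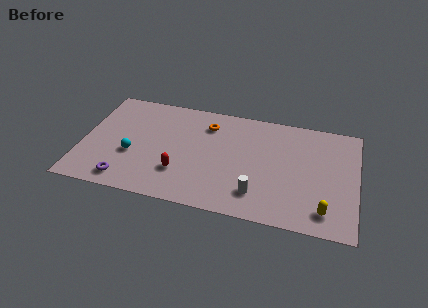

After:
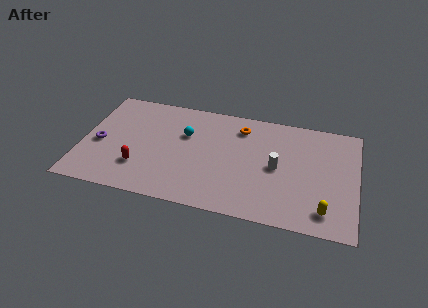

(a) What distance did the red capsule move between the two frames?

2.3

The red capsule moved from about (5.7, 2.5) to (3.4, 2.4), a distance of √(2.3² + 0.1²) ≈ 2.3.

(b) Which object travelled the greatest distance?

the cyan sphere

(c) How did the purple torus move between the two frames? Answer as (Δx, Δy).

(-1.7, 2.6)

The purple torus was at about (2.7, 1.2) and moved to about (1.0, 3.8).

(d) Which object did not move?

the yellow capsule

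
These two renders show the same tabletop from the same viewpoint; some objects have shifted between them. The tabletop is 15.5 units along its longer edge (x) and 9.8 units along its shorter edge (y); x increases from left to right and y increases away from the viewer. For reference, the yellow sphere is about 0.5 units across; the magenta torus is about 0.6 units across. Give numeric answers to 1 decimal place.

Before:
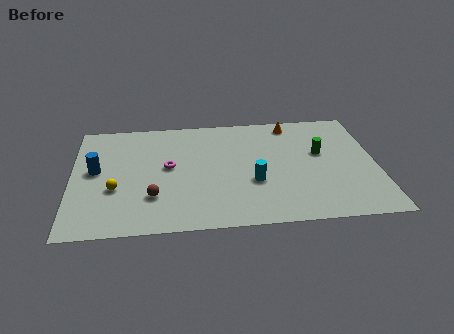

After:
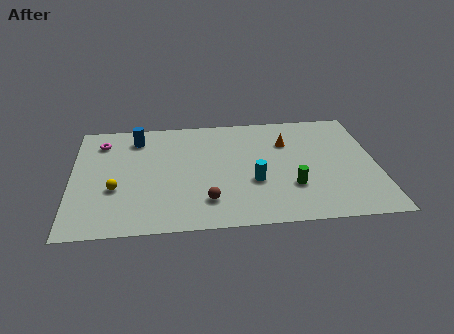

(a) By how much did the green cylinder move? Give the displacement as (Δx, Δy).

(-1.6, -2.8)

The green cylinder started near (12.7, 5.8) and ended near (11.1, 3.0).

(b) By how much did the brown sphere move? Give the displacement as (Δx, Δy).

(2.7, -0.6)

From the two frames, the brown sphere sits at roughly (4.1, 2.8) before and (6.8, 2.2) after.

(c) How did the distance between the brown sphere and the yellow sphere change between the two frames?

+2.7

They were about 2.1 units apart before and 4.8 after — 2.7 units further apart.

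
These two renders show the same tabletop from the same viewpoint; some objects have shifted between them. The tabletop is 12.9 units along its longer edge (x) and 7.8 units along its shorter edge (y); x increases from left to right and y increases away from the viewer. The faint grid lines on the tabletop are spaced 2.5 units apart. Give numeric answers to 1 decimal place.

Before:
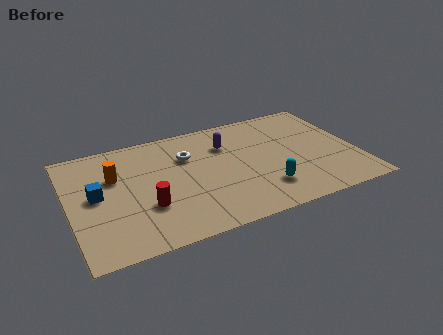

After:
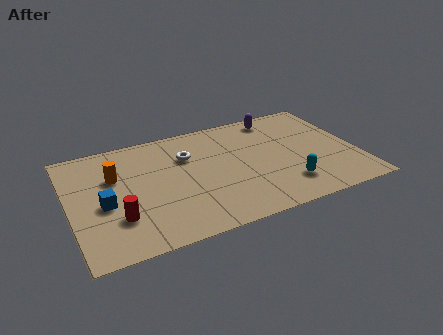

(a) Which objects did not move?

the white torus and the orange cylinder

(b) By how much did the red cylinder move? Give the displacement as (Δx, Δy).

(-1.3, -0.3)

The red cylinder started near (3.3, 2.6) and ended near (2.0, 2.3).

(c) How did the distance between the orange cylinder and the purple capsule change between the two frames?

+2.7

The distance was about 5.1 in the first image and 7.8 in the second, so they moved 2.7 units further apart.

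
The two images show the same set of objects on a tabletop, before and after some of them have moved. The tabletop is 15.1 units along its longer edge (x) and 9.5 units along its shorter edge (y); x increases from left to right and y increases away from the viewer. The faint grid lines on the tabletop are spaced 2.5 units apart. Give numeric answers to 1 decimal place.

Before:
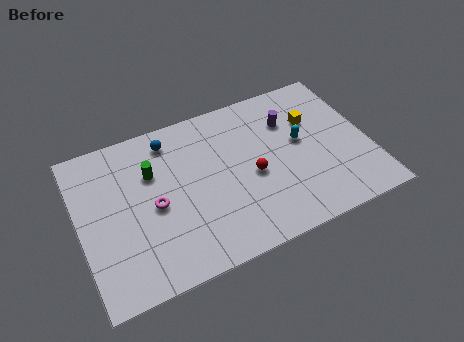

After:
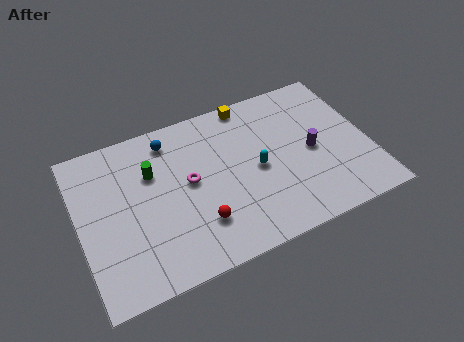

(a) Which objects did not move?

the green cylinder and the blue sphere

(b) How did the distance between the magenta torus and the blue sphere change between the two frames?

-0.8

Before: roughly 3.8 units apart; after: 3.0. That's 0.8 units closer together.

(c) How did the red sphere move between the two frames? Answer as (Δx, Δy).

(-3.0, -1.7)

The red sphere started near (8.9, 4.2) and ended near (5.9, 2.5).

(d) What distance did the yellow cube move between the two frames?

3.9

From (12.4, 6.4) to (9.3, 8.7), the yellow cube covered √(3.1² + 2.3²) ≈ 3.9 units.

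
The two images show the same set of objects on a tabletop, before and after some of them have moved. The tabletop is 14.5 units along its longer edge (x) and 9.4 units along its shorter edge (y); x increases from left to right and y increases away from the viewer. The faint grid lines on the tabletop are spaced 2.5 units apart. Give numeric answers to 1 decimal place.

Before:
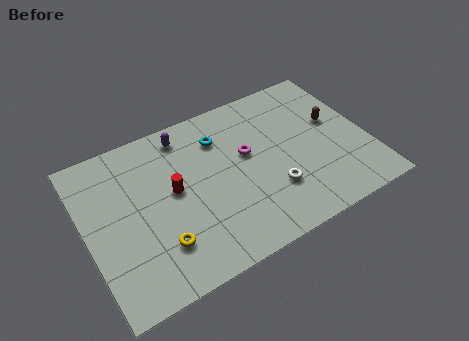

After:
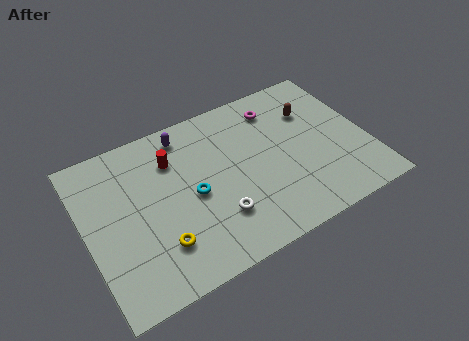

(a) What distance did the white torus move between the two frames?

2.9

The white torus was near (9.3, 2.8) before and (6.4, 2.6) after, so it travelled √(2.9² + 0.2²) ≈ 2.9 units.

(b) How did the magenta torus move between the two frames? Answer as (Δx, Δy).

(1.9, 2.1)

The magenta torus started near (8.4, 5.5) and ended near (10.3, 7.6).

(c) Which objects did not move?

the purple capsule and the yellow torus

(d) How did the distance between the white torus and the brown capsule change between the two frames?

+2.3

The distance was about 4.6 in the first image and 6.9 in the second, so they moved 2.3 units further apart.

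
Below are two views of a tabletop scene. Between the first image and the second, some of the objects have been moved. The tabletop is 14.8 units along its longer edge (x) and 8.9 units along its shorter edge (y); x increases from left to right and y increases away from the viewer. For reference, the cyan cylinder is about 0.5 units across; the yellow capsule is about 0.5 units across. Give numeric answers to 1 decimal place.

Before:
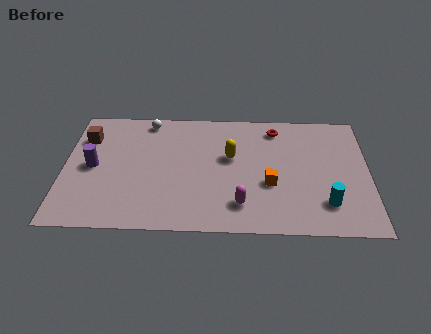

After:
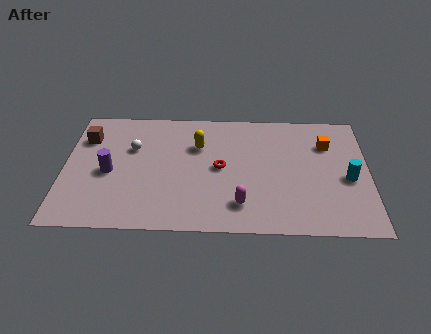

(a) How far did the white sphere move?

2.2

The white sphere was near (4.0, 7.9) before and (3.3, 5.8) after, so it travelled √(0.7² + 2.1²) ≈ 2.2 units.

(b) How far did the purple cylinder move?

0.9

From (1.4, 4.4) to (2.2, 4.0), the purple cylinder covered √(0.8² + 0.4²) ≈ 0.9 units.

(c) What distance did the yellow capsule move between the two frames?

1.8

The yellow capsule moved from about (8.1, 5.3) to (6.5, 6.1), a distance of √(1.6² + 0.8²) ≈ 1.8.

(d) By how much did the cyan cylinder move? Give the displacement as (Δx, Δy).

(1.1, 1.8)

The cyan cylinder was at about (12.7, 2.1) and moved to about (13.8, 3.9).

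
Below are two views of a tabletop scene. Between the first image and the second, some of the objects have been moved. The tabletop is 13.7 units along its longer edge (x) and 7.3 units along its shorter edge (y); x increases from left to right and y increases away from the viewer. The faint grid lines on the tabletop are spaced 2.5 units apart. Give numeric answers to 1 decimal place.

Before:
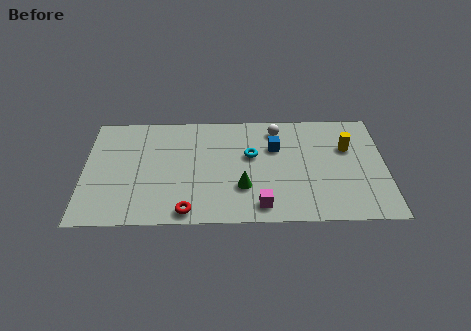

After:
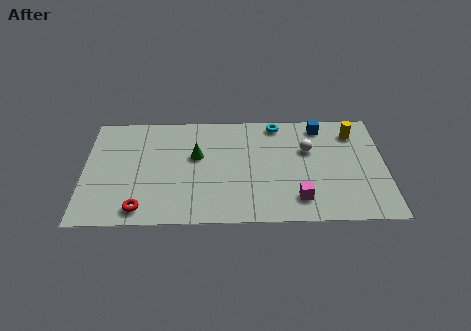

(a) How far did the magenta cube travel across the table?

1.7

The magenta cube was near (8.0, 1.1) before and (9.7, 1.5) after, so it travelled √(1.7² + 0.4²) ≈ 1.7 units.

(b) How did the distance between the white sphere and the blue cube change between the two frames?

+0.5

Before: roughly 1.2 units apart; after: 1.7. That's 0.5 units further apart.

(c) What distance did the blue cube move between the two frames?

2.5

The blue cube was near (8.7, 4.9) before and (10.8, 6.3) after, so it travelled √(2.1² + 1.4²) ≈ 2.5 units.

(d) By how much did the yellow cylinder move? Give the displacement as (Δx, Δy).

(0.3, 1.0)

From the two frames, the yellow cylinder sits at roughly (12.0, 4.8) before and (12.3, 5.8) after.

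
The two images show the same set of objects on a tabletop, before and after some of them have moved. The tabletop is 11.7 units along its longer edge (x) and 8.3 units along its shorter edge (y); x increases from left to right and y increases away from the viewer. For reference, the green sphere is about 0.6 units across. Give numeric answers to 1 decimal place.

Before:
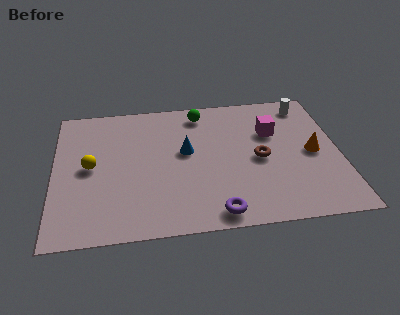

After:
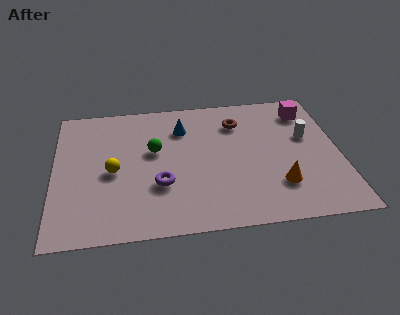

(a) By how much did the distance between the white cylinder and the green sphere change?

+1.9

Before: roughly 4.4 units apart; after: 6.3. That's 1.9 units further apart.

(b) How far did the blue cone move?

1.5

The blue cone was near (5.4, 4.7) before and (5.3, 6.2) after, so it travelled √(0.1² + 1.5²) ≈ 1.5 units.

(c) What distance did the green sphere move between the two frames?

3.0

From (6.1, 7.1) to (4.1, 4.9), the green sphere covered √(2.0² + 2.2²) ≈ 3.0 units.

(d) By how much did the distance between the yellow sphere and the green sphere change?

-3.4

They were about 5.4 units apart before and 2.0 after — 3.4 units closer together.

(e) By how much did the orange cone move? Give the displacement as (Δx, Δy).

(-1.5, -1.8)

From the two frames, the orange cone sits at roughly (10.6, 4.0) before and (9.1, 2.2) after.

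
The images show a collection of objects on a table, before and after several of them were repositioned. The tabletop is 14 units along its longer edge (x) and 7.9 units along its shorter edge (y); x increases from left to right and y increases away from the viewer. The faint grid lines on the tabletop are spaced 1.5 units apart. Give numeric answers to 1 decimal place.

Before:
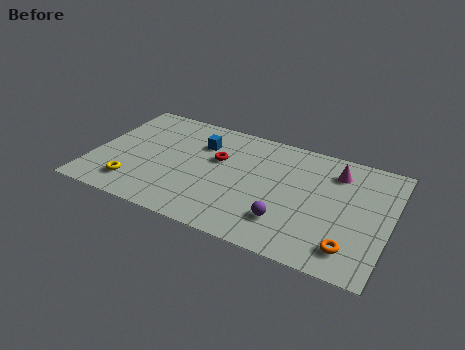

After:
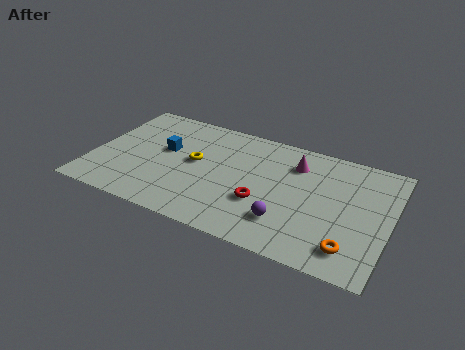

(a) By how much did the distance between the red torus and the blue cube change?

+4.0

The distance was about 1.2 in the first image and 5.2 in the second, so they moved 4.0 units further apart.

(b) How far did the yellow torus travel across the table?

3.7

The yellow torus was near (2.2, 1.6) before and (4.8, 4.3) after, so it travelled √(2.6² + 2.7²) ≈ 3.7 units.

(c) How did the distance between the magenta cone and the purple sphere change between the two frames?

-0.6

They were about 4.6 units apart before and 4.0 after — 0.6 units closer together.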